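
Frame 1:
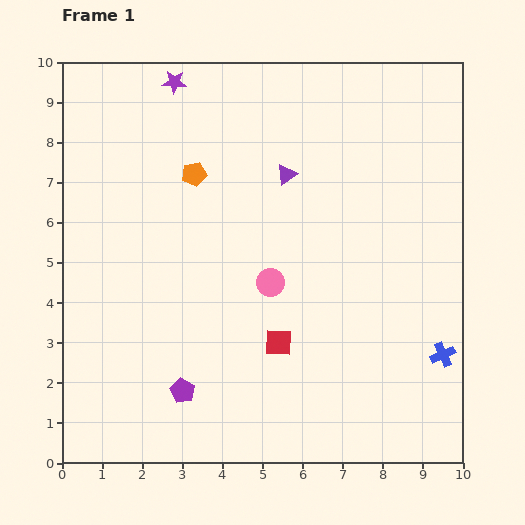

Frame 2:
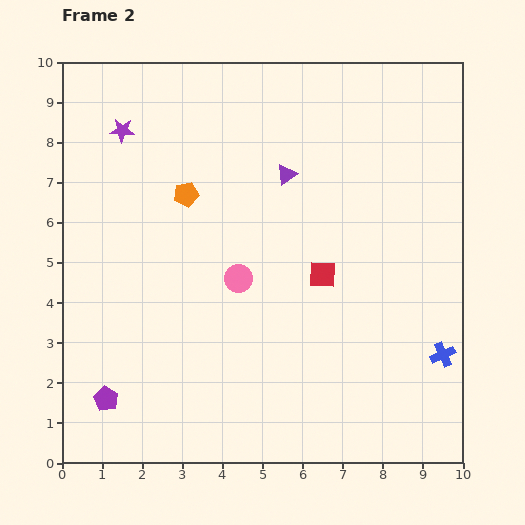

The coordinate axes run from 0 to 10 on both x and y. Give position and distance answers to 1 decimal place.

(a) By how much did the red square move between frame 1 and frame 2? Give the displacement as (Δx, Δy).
(1.1, 1.7)

The red square was at (5.4, 3.0) in frame 1 and (6.5, 4.7) in frame 2.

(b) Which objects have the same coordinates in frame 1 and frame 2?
the purple triangle, the blue cross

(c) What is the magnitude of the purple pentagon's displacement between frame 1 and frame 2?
1.9

The purple pentagon moved from (3.0, 1.8) to (1.1, 1.6), a distance of √(1.9² + 0.2²) ≈ 1.9.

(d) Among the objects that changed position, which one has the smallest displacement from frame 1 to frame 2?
the orange pentagon

(moved 0.5)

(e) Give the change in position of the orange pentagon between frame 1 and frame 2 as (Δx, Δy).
(-0.2, -0.5)

The orange pentagon was at (3.3, 7.2) in frame 1 and (3.1, 6.7) in frame 2.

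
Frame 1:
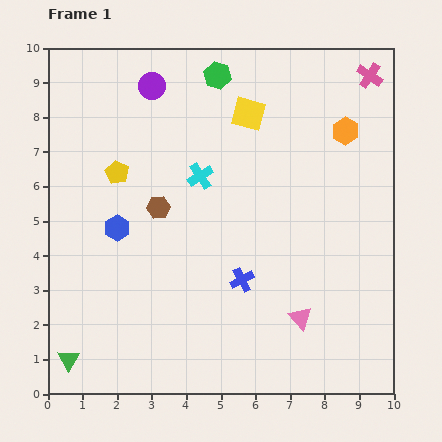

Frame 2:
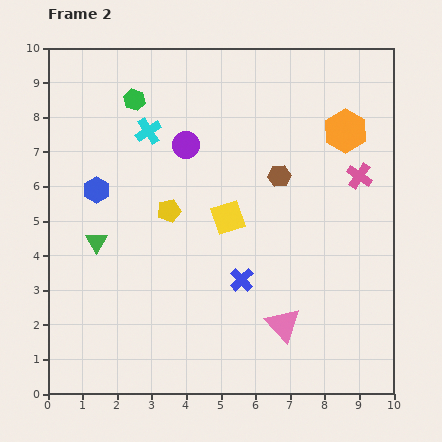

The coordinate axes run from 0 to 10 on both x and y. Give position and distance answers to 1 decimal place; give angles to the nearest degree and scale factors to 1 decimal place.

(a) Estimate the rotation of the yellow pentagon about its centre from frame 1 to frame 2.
30° clockwise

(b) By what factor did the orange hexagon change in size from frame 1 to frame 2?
1.6×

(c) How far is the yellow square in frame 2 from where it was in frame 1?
3.1

The yellow square moved from (5.8, 8.1) to (5.2, 5.1), a distance of √(0.6² + 3.0²) ≈ 3.1.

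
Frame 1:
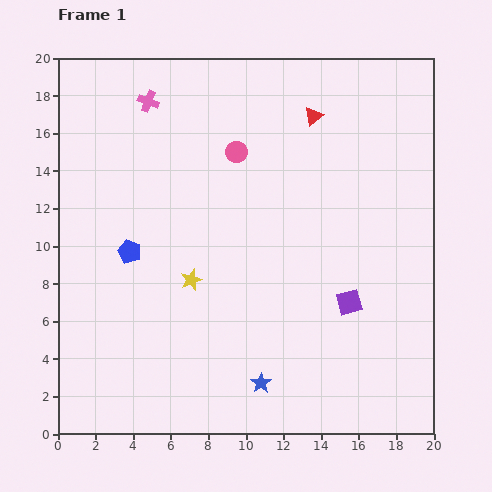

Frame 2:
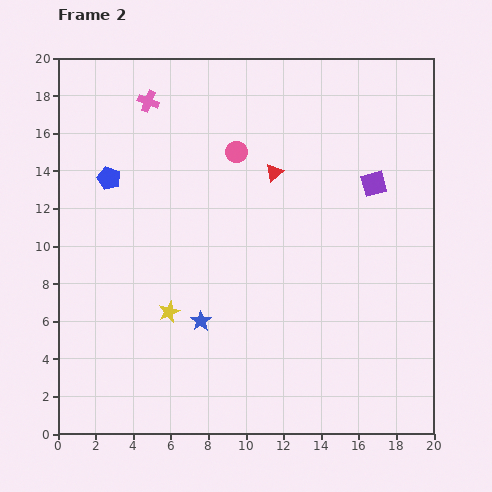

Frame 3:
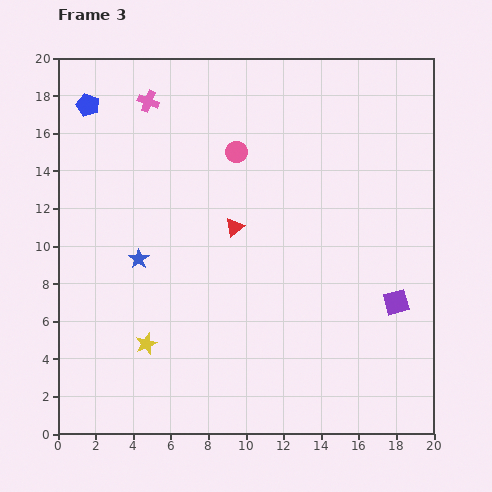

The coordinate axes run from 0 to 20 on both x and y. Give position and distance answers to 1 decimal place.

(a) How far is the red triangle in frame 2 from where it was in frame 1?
3.7

The red triangle moved from (13.6, 16.9) to (11.5, 13.9), a distance of √(2.1² + 3.0²) ≈ 3.7.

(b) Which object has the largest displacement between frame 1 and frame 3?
the blue star

(moved 9.3; next 8.1)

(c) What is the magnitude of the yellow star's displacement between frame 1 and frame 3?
4.2

The yellow star moved from (7.1, 8.2) to (4.7, 4.8), a distance of √(2.4² + 3.4²) ≈ 4.2.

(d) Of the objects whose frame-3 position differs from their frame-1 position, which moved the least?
the purple square

(moved 2.5)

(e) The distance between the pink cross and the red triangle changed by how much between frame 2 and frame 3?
+0.4

Distance in frame 2: 7.7. Distance in frame 3: 8.1.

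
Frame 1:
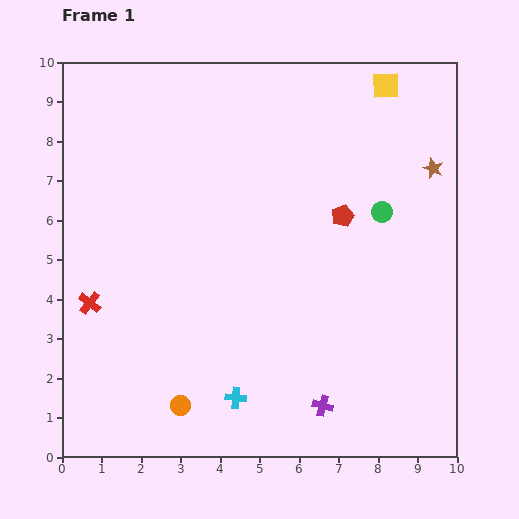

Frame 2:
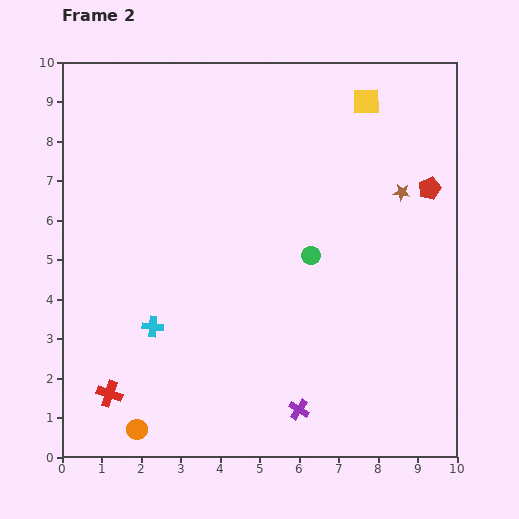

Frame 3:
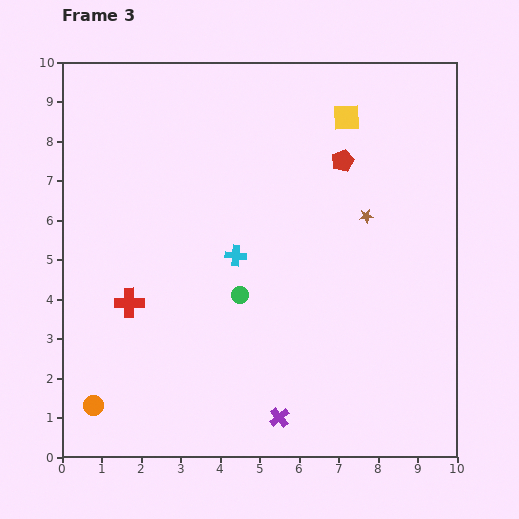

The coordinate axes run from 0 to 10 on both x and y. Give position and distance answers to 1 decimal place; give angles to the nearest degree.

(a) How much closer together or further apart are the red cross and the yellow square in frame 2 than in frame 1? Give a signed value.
+0.5

Distance in frame 1: 9.3. Distance in frame 2: 9.8.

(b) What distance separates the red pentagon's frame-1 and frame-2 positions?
2.3

The red pentagon moved from (7.1, 6.1) to (9.3, 6.8), a distance of √(2.2² + 0.7²) ≈ 2.3.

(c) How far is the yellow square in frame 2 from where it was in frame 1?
0.6

The yellow square moved from (8.2, 9.4) to (7.7, 9.0), a distance of √(0.5² + 0.4²) ≈ 0.6.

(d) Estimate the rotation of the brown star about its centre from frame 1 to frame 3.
30° counter-clockwise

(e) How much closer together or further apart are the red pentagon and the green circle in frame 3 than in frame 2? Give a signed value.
+0.9

Distance in frame 2: 3.4. Distance in frame 3: 4.3.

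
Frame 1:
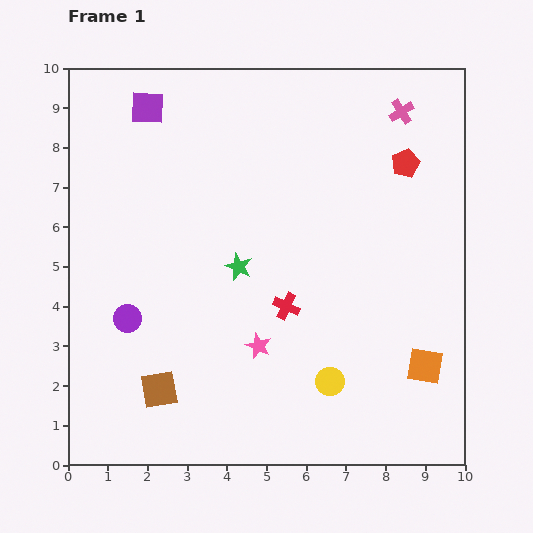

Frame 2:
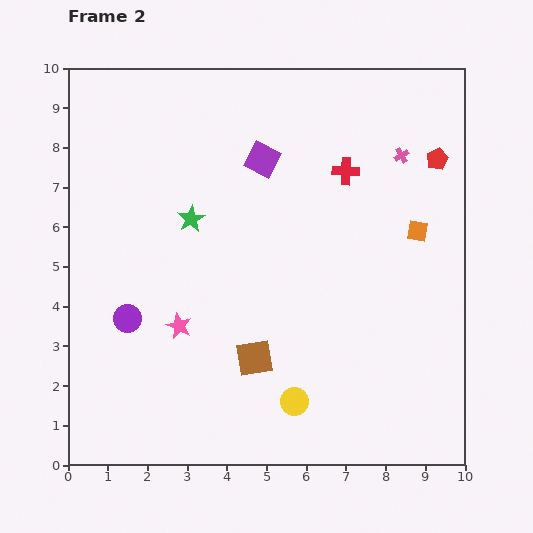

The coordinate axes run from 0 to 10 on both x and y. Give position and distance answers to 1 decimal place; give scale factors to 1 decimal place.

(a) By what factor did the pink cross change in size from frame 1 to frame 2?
0.6×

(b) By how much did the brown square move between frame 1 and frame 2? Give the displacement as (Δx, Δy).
(2.4, 0.8)

The brown square was at (2.3, 1.9) in frame 1 and (4.7, 2.7) in frame 2.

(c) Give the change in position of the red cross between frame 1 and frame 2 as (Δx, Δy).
(1.5, 3.4)

The red cross was at (5.5, 4.0) in frame 1 and (7.0, 7.4) in frame 2.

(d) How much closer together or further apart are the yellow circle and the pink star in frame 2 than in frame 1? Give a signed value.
+1.5

Distance in frame 1: 2.0. Distance in frame 2: 3.5.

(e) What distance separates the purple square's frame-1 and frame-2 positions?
3.2

The purple square moved from (2.0, 9.0) to (4.9, 7.7), a distance of √(2.9² + 1.3²) ≈ 3.2.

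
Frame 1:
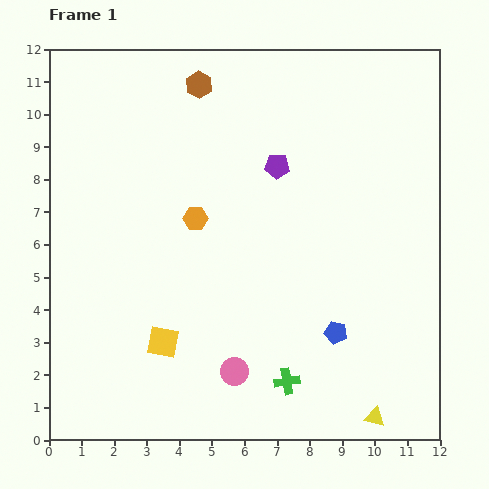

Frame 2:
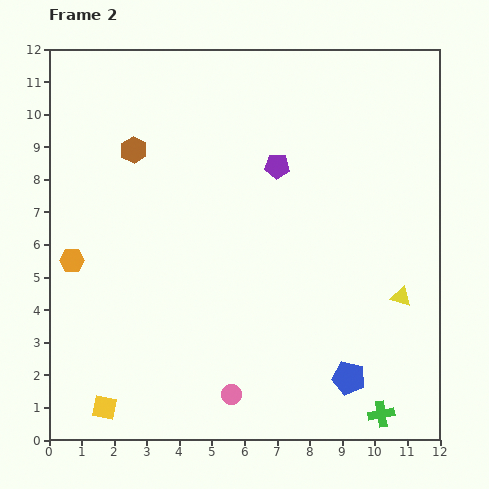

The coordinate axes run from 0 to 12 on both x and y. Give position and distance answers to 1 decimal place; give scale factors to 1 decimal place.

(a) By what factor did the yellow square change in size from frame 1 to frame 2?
0.8×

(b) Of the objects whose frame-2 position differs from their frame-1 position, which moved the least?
the pink circle

(moved 0.7)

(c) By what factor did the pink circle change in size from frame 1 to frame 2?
0.7×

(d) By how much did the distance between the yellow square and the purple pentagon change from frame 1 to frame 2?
+2.7

Distance in frame 1: 6.4. Distance in frame 2: 9.1.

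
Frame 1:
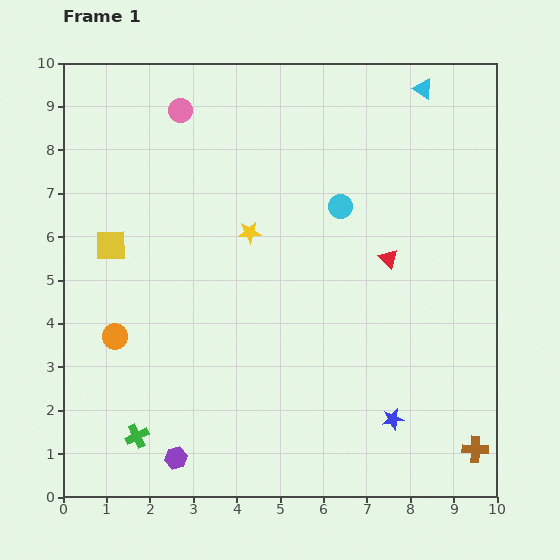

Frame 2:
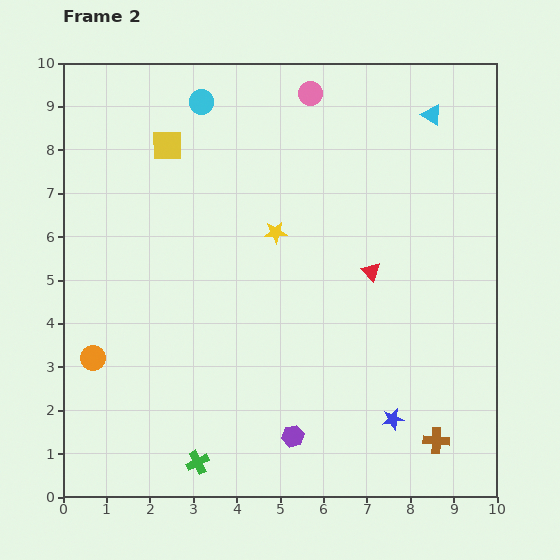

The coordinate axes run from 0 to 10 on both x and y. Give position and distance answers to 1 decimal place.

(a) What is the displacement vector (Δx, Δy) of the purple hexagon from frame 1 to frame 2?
(2.7, 0.5)

The purple hexagon was at (2.6, 0.9) in frame 1 and (5.3, 1.4) in frame 2.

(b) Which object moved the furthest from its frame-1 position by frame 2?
the cyan circle

(moved 4.0; next 3.0)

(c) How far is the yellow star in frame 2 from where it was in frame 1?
0.6

The yellow star moved from (4.3, 6.1) to (4.9, 6.1), a distance of √(0.6² + 0.0²) ≈ 0.6.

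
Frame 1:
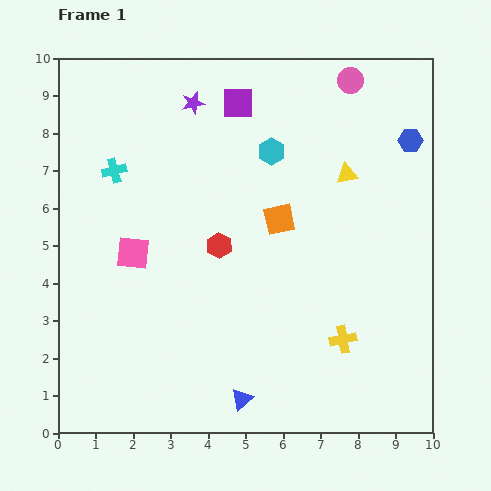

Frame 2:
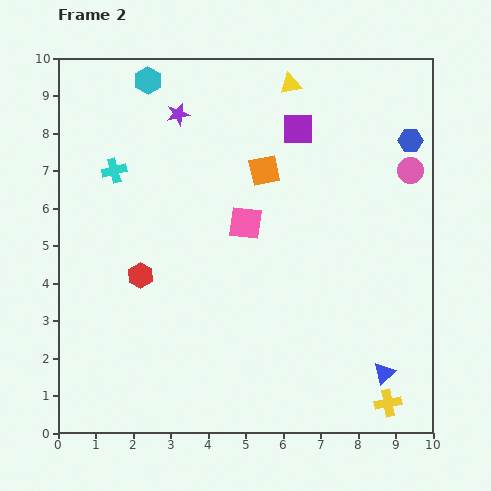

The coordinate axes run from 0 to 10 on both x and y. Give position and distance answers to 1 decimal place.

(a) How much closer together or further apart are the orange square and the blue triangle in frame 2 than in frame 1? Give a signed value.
+1.4

Distance in frame 1: 4.9. Distance in frame 2: 6.3.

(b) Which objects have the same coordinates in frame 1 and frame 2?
the cyan cross, the blue hexagon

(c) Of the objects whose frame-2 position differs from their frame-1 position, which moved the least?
the purple star

(moved 0.5)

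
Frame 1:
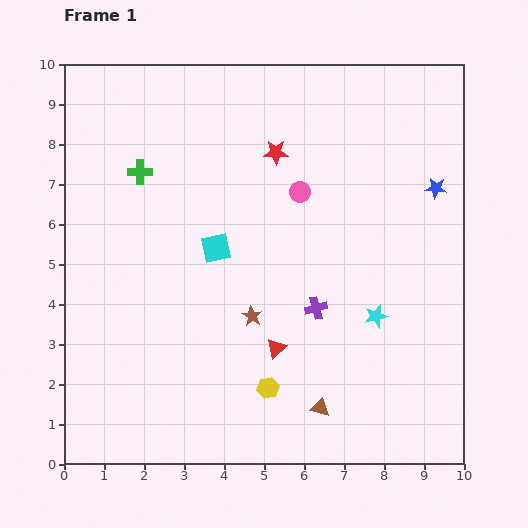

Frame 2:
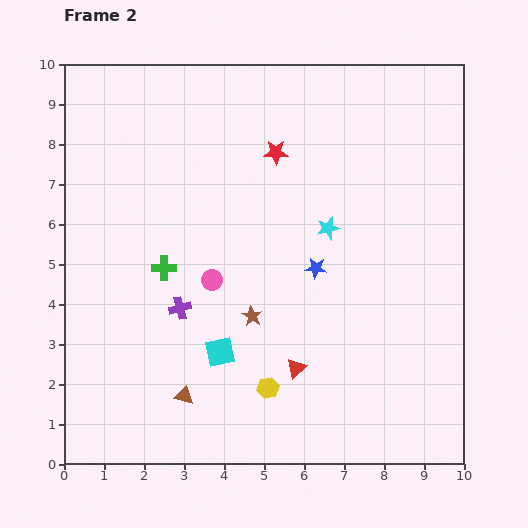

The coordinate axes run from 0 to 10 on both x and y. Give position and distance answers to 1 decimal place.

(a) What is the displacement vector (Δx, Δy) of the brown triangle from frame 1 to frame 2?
(-3.4, 0.3)

The brown triangle was at (6.4, 1.4) in frame 1 and (3.0, 1.7) in frame 2.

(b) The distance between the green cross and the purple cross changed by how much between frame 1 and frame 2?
-4.5

Distance in frame 1: 5.6. Distance in frame 2: 1.1.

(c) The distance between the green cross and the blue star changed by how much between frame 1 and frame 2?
-3.6

Distance in frame 1: 7.4. Distance in frame 2: 3.8.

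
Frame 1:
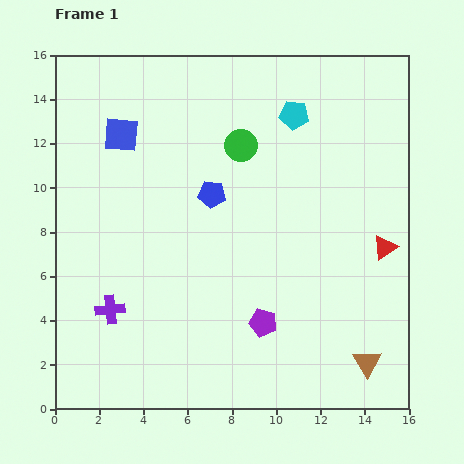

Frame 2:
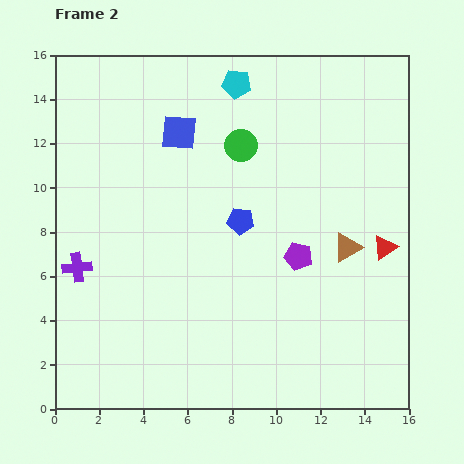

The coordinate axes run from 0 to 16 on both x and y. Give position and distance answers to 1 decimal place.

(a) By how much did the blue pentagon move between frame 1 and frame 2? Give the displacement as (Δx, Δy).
(1.3, -1.2)

The blue pentagon was at (7.1, 9.7) in frame 1 and (8.4, 8.5) in frame 2.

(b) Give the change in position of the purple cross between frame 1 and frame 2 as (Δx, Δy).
(-1.5, 1.9)

The purple cross was at (2.5, 4.5) in frame 1 and (1.0, 6.4) in frame 2.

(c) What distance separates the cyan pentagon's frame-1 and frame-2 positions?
3.0

The cyan pentagon moved from (10.8, 13.3) to (8.2, 14.7), a distance of √(2.6² + 1.4²) ≈ 3.0.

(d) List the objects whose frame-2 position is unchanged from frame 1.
the green circle, the red triangle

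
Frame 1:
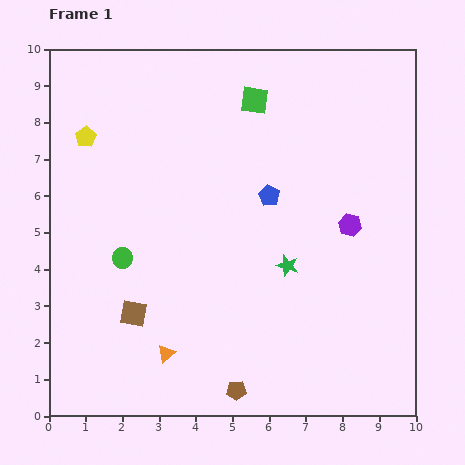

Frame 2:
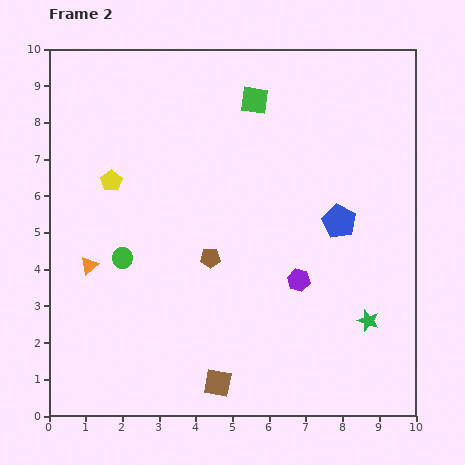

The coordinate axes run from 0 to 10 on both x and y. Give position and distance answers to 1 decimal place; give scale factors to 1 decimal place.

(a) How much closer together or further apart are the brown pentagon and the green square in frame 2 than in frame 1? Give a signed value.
-3.4

Distance in frame 1: 7.9. Distance in frame 2: 4.5.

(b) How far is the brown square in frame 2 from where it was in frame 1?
3.0

The brown square moved from (2.3, 2.8) to (4.6, 0.9), a distance of √(2.3² + 1.9²) ≈ 3.0.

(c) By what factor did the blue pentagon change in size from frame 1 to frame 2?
1.6×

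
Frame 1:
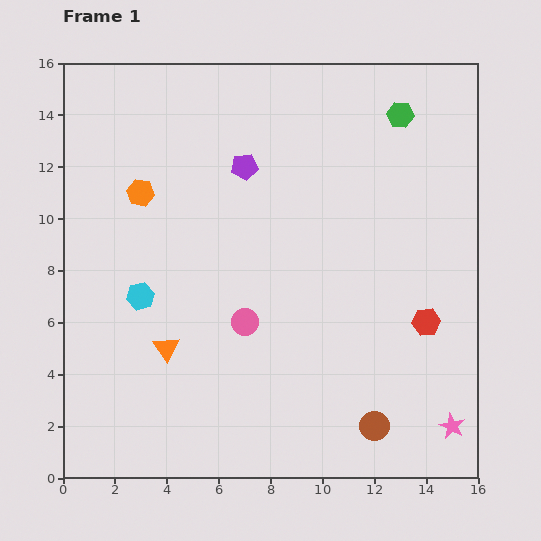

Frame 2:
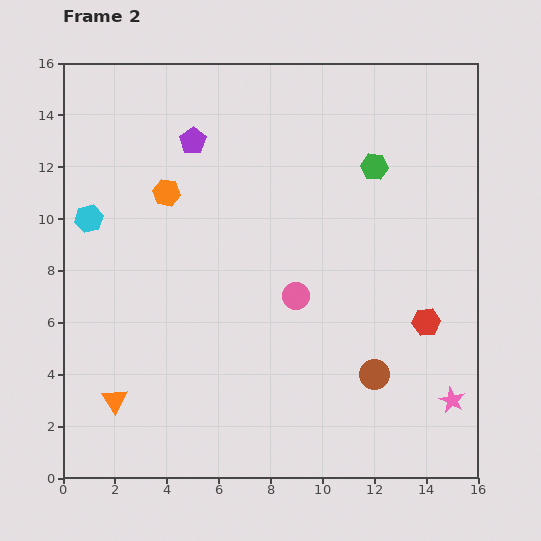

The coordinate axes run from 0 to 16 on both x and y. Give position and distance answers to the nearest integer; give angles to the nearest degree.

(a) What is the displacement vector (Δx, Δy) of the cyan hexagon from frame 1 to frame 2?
(-2, 3)

The cyan hexagon was at (3, 7) in frame 1 and (1, 10) in frame 2.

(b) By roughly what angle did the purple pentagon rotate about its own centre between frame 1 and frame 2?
28° counter-clockwise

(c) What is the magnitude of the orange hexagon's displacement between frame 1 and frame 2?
1

The orange hexagon moved from (3, 11) to (4, 11), a distance of √(1² + 0²) ≈ 1.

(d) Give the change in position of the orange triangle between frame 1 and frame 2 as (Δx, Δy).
(-2, -2)

The orange triangle was at (4, 5) in frame 1 and (2, 3) in frame 2.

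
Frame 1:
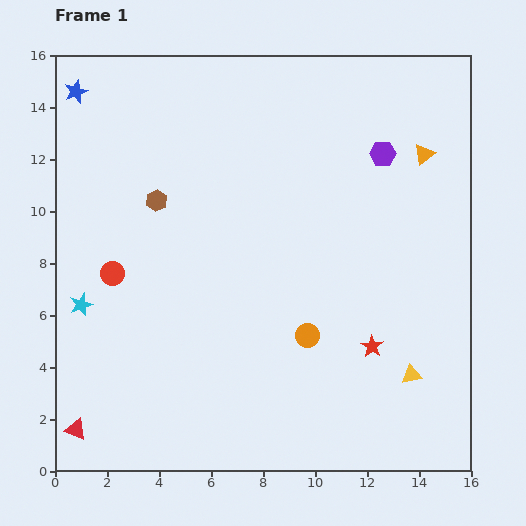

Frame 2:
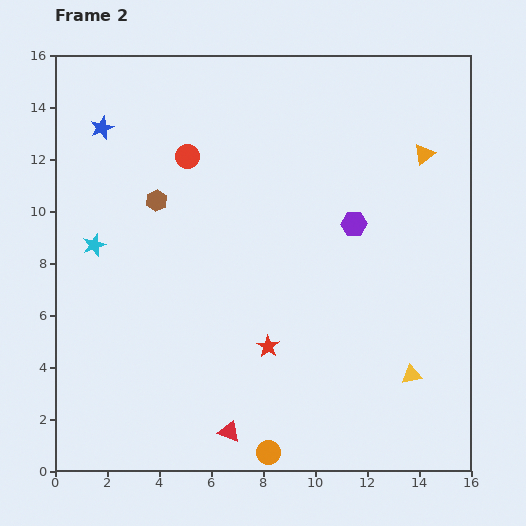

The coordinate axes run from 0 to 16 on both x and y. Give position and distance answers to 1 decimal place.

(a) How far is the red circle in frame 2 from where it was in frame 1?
5.4

The red circle moved from (2.2, 7.6) to (5.1, 12.1), a distance of √(2.9² + 4.5²) ≈ 5.4.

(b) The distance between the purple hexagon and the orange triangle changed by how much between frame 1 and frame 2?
+2.2

Distance in frame 1: 1.6. Distance in frame 2: 3.8.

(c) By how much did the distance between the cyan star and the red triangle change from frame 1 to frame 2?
+4.1

Distance in frame 1: 4.8. Distance in frame 2: 8.9.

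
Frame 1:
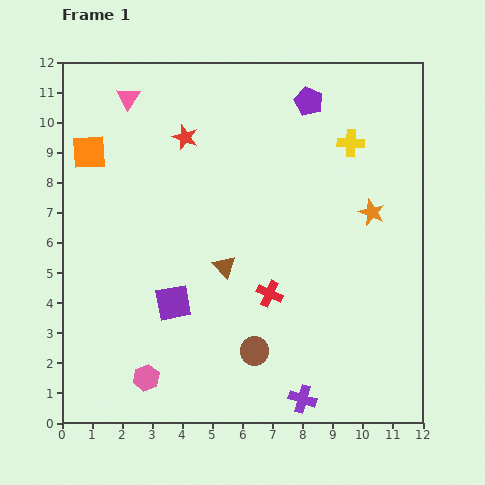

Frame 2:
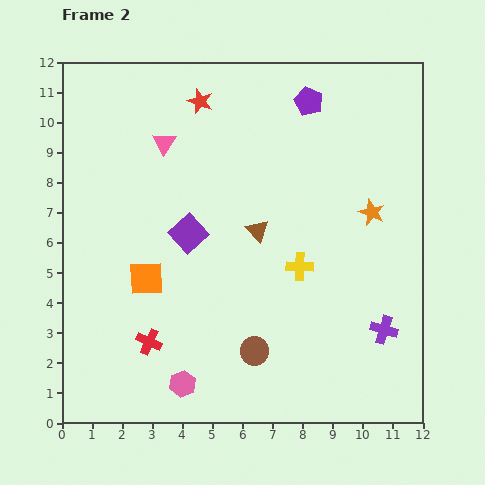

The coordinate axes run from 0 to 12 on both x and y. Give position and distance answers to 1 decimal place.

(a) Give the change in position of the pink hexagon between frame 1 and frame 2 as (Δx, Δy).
(1.2, -0.2)

The pink hexagon was at (2.8, 1.5) in frame 1 and (4.0, 1.3) in frame 2.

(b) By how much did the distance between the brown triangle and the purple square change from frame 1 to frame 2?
+0.2

Distance in frame 1: 2.1. Distance in frame 2: 2.3.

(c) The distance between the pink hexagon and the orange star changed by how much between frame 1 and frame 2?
-0.8

Distance in frame 1: 9.3. Distance in frame 2: 8.5.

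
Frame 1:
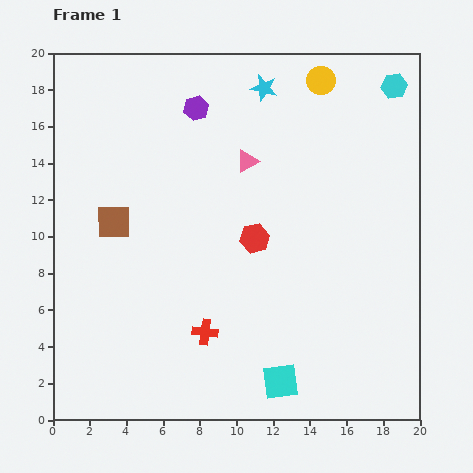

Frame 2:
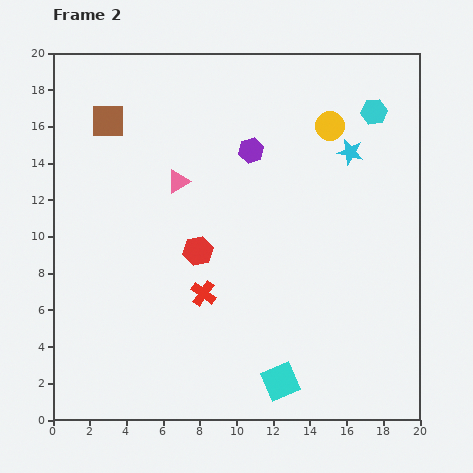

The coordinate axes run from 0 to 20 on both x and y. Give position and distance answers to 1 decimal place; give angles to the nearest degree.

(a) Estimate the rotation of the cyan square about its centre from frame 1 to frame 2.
16° counter-clockwise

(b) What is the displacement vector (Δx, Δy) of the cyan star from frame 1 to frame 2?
(4.7, -3.5)

The cyan star was at (11.5, 18.1) in frame 1 and (16.2, 14.6) in frame 2.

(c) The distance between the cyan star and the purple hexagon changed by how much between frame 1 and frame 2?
+1.5

Distance in frame 1: 3.9. Distance in frame 2: 5.4.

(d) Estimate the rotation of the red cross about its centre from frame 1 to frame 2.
28° clockwise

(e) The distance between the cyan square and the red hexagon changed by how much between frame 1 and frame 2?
+0.5

Distance in frame 1: 7.9. Distance in frame 2: 8.4.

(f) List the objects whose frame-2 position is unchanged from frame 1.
the cyan square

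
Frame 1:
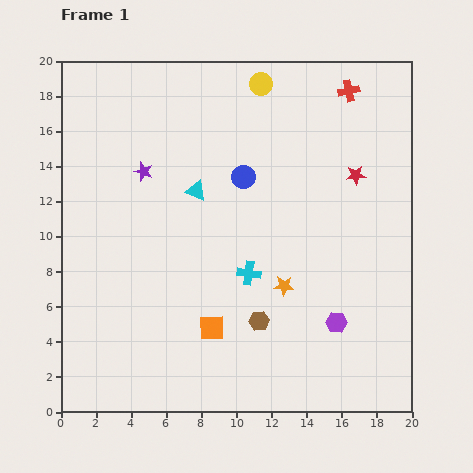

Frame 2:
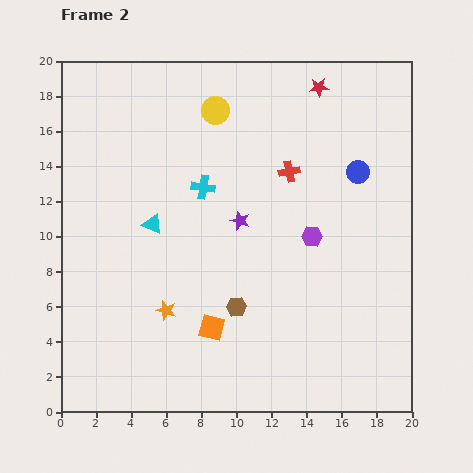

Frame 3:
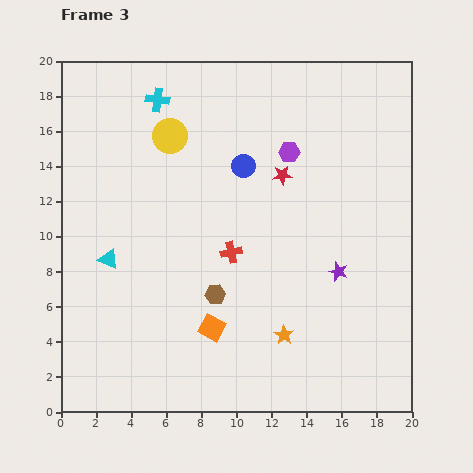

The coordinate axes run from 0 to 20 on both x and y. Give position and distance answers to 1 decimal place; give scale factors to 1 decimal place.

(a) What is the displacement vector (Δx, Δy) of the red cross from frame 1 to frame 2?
(-3.4, -4.6)

The red cross was at (16.4, 18.3) in frame 1 and (13.0, 13.7) in frame 2.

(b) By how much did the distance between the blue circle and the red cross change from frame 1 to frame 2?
-3.8

Distance in frame 1: 7.7. Distance in frame 2: 3.9.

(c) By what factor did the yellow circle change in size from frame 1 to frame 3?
1.5×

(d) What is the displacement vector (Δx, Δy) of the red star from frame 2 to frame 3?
(-2.1, -5.0)

The red star was at (14.7, 18.5) in frame 2 and (12.6, 13.5) in frame 3.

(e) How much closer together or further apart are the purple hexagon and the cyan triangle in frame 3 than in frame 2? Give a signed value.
+2.9

Distance in frame 2: 9.1. Distance in frame 3: 12.0.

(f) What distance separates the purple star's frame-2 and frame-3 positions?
6.3

The purple star moved from (10.2, 10.9) to (15.8, 8.0), a distance of √(5.6² + 2.9²) ≈ 6.3.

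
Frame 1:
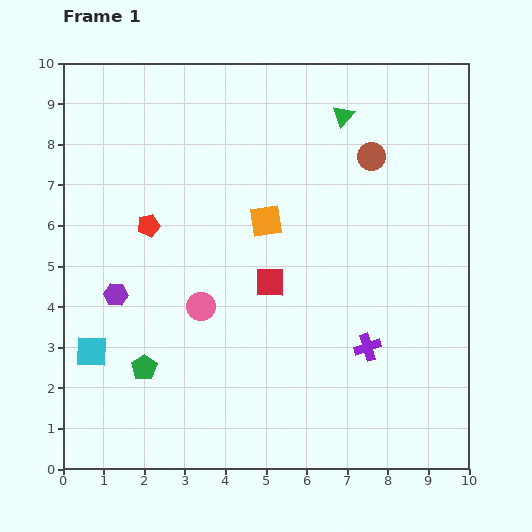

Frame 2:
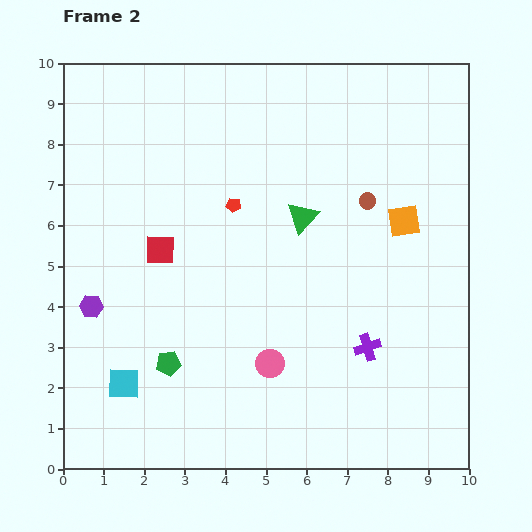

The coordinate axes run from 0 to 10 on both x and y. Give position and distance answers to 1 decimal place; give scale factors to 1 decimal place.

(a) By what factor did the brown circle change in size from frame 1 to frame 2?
0.6×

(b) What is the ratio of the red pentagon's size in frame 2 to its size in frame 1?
0.7×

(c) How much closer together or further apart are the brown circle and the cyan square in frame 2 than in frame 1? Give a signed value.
-0.9

Distance in frame 1: 8.4. Distance in frame 2: 7.5.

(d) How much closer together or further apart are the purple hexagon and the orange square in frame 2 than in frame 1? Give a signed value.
+3.9

Distance in frame 1: 4.1. Distance in frame 2: 8.0.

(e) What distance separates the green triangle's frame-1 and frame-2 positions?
2.7

The green triangle moved from (6.9, 8.7) to (5.9, 6.2), a distance of √(1.0² + 2.5²) ≈ 2.7.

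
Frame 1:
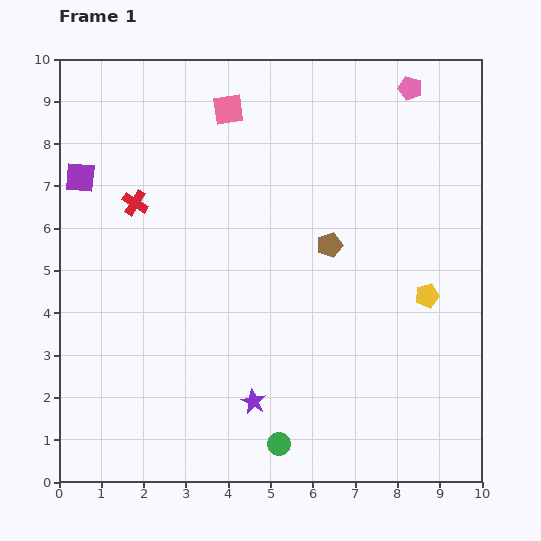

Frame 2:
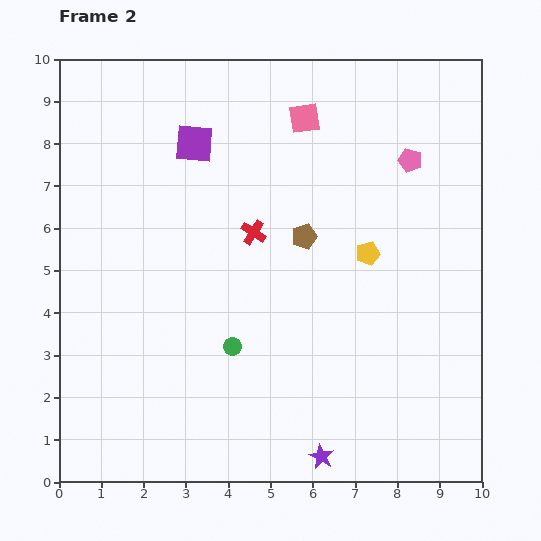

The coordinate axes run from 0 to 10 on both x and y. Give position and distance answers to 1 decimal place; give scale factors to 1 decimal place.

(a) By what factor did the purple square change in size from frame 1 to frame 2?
1.3×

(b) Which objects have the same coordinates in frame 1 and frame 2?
none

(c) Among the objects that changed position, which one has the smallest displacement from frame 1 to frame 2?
the brown pentagon

(moved 0.6)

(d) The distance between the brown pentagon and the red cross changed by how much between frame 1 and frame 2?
-3.5

Distance in frame 1: 4.7. Distance in frame 2: 1.2.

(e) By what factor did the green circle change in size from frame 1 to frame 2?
0.8×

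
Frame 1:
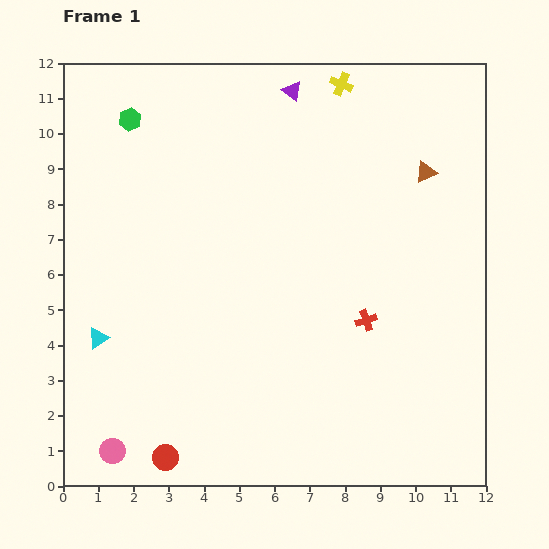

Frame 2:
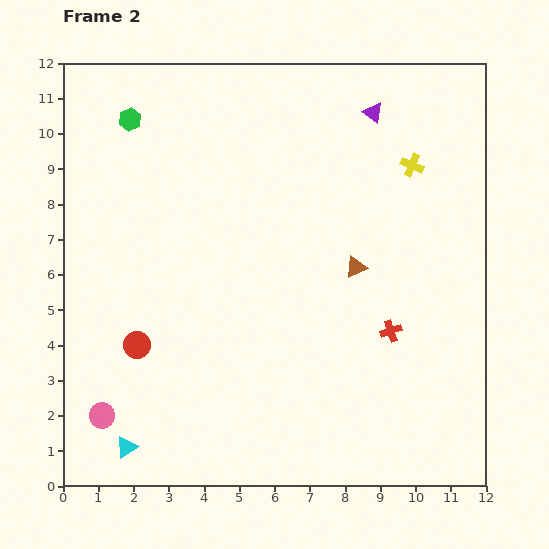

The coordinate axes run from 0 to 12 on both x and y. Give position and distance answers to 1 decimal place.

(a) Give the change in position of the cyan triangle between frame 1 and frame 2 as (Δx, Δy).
(0.8, -3.1)

The cyan triangle was at (1.0, 4.2) in frame 1 and (1.8, 1.1) in frame 2.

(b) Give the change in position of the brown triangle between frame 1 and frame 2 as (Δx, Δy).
(-2.0, -2.7)

The brown triangle was at (10.3, 8.9) in frame 1 and (8.3, 6.2) in frame 2.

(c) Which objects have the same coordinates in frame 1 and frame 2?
the green hexagon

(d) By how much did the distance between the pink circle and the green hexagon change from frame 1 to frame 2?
-1.0

Distance in frame 1: 9.4. Distance in frame 2: 8.4.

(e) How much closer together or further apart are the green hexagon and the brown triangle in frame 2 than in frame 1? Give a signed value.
-0.8

Distance in frame 1: 8.5. Distance in frame 2: 7.7.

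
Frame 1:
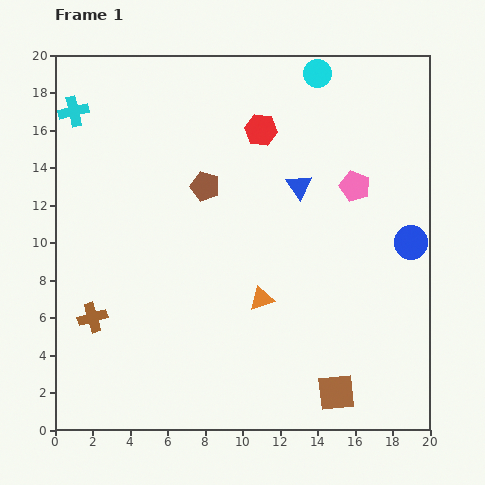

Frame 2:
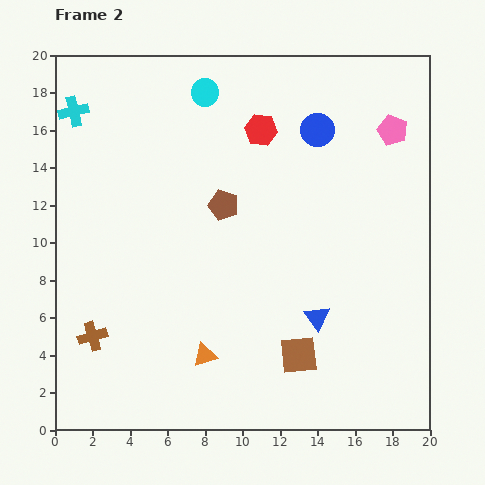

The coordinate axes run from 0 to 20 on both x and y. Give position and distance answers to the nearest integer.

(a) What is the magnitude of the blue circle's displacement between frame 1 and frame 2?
8

The blue circle moved from (19, 10) to (14, 16), a distance of √(5² + 6²) ≈ 8.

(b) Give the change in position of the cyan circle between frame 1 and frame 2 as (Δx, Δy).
(-6, -1)

The cyan circle was at (14, 19) in frame 1 and (8, 18) in frame 2.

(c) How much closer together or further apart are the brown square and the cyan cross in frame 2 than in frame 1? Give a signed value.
-3

Distance in frame 1: 21. Distance in frame 2: 18.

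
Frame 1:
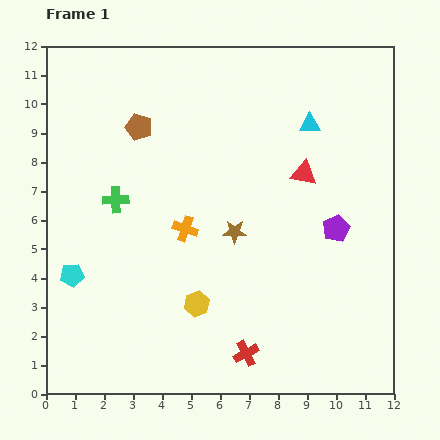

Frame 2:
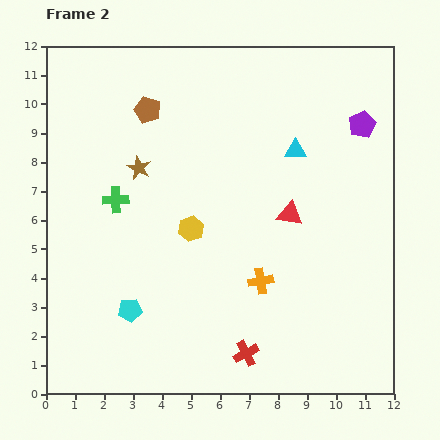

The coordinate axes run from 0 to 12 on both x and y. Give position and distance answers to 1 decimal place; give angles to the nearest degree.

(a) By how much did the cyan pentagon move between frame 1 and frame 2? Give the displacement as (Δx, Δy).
(2.0, -1.2)

The cyan pentagon was at (0.9, 4.1) in frame 1 and (2.9, 2.9) in frame 2.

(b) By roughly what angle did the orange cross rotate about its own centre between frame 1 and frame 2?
28° counter-clockwise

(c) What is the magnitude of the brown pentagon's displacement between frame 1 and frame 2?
0.7

The brown pentagon moved from (3.2, 9.2) to (3.5, 9.8), a distance of √(0.3² + 0.6²) ≈ 0.7.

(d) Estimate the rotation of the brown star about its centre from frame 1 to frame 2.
25° clockwise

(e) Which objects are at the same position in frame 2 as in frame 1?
the red cross, the green cross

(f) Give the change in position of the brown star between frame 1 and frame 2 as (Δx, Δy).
(-3.3, 2.2)

The brown star was at (6.5, 5.6) in frame 1 and (3.2, 7.8) in frame 2.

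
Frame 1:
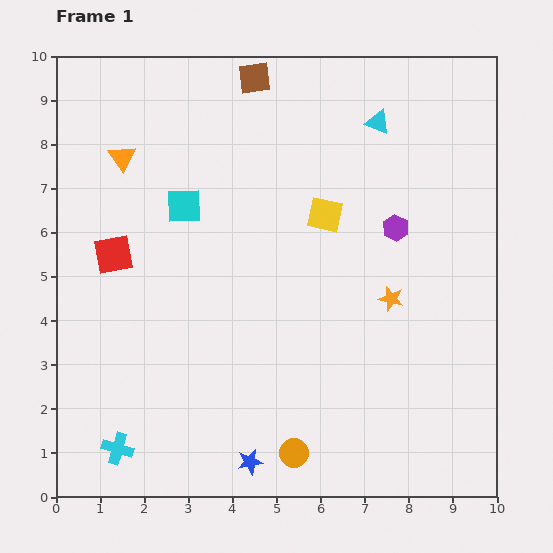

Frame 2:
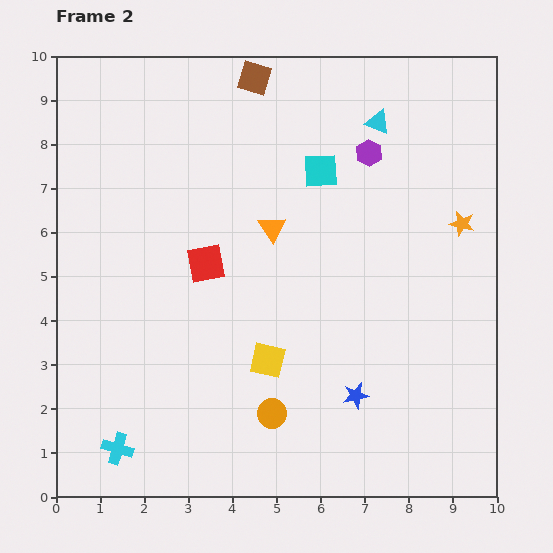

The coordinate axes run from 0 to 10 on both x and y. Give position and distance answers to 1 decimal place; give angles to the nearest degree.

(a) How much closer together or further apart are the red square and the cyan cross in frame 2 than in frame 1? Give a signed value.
+0.3

Distance in frame 1: 4.4. Distance in frame 2: 4.7.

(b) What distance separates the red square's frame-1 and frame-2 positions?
2.1

The red square moved from (1.3, 5.5) to (3.4, 5.3), a distance of √(2.1² + 0.2²) ≈ 2.1.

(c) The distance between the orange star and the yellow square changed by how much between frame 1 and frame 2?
+3.0

Distance in frame 1: 2.4. Distance in frame 2: 5.4.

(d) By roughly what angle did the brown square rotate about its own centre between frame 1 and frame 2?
25° clockwise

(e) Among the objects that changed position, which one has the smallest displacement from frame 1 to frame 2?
the orange circle

(moved 1.0)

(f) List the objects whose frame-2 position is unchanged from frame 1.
the cyan triangle, the brown square, the cyan cross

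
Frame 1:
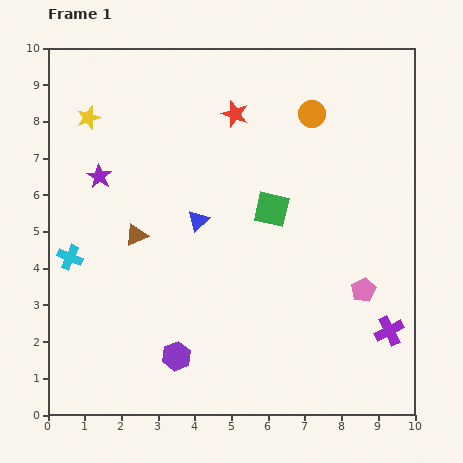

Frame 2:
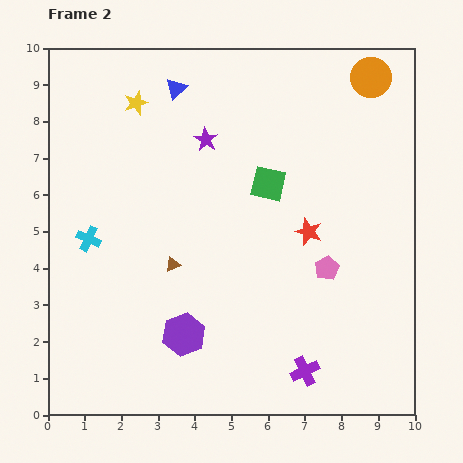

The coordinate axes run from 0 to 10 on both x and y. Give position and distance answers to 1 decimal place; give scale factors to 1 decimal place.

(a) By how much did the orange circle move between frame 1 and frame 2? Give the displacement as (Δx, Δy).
(1.6, 1.0)

The orange circle was at (7.2, 8.2) in frame 1 and (8.8, 9.2) in frame 2.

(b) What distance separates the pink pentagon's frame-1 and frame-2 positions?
1.2

The pink pentagon moved from (8.6, 3.4) to (7.6, 4.0), a distance of √(1.0² + 0.6²) ≈ 1.2.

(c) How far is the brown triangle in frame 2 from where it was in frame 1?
1.3

The brown triangle moved from (2.4, 4.9) to (3.4, 4.1), a distance of √(1.0² + 0.8²) ≈ 1.3.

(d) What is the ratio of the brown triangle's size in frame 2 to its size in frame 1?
0.6×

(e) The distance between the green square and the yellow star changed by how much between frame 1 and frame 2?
-1.4

Distance in frame 1: 5.6. Distance in frame 2: 4.2.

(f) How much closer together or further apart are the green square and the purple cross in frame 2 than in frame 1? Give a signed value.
+0.6

Distance in frame 1: 4.6. Distance in frame 2: 5.2.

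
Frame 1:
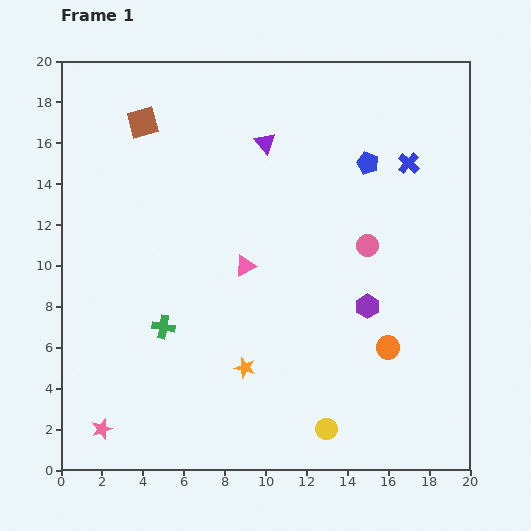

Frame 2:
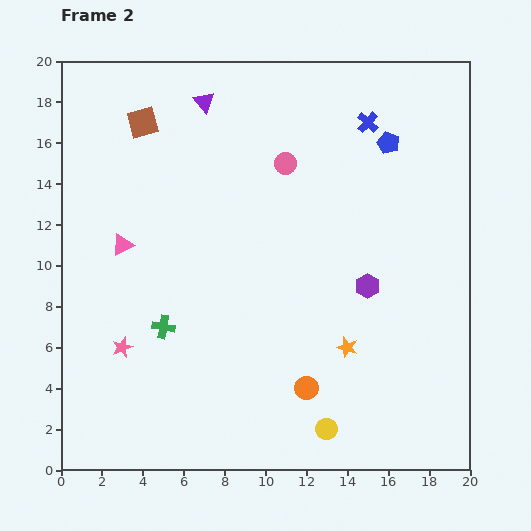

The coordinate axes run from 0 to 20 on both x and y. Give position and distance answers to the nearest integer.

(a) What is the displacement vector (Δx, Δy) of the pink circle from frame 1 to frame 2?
(-4, 4)

The pink circle was at (15, 11) in frame 1 and (11, 15) in frame 2.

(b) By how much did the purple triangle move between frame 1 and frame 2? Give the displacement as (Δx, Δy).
(-3, 2)

The purple triangle was at (10, 16) in frame 1 and (7, 18) in frame 2.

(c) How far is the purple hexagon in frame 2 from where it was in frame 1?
1

The purple hexagon moved from (15, 8) to (15, 9), a distance of √(0² + 1²) ≈ 1.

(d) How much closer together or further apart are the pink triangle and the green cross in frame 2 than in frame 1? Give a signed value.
-1

Distance in frame 1: 5. Distance in frame 2: 4.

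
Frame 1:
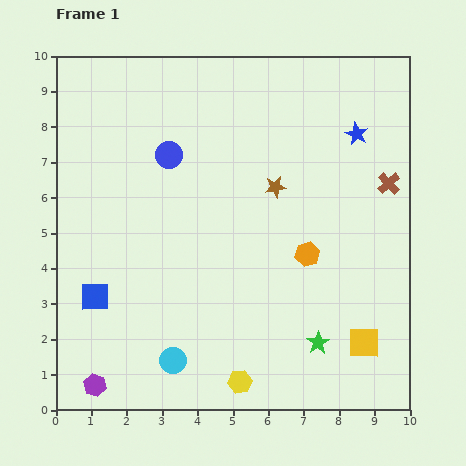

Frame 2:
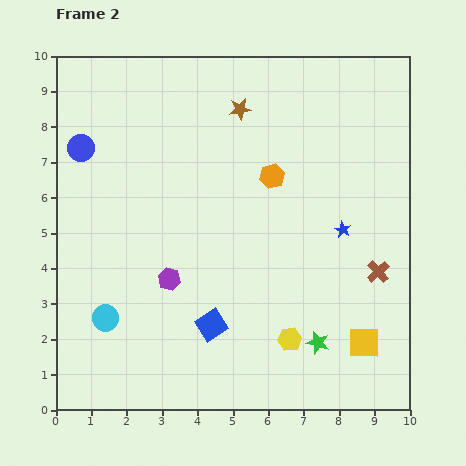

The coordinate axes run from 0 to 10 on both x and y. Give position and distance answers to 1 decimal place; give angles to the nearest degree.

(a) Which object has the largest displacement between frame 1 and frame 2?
the purple hexagon

(moved 3.7; next 3.4)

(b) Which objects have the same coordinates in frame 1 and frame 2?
the green star, the yellow square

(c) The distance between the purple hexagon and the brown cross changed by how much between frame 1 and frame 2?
-4.2

Distance in frame 1: 10.1. Distance in frame 2: 5.9.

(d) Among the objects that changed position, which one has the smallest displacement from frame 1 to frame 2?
the yellow hexagon

(moved 1.8)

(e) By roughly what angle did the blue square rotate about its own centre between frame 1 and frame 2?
31° counter-clockwise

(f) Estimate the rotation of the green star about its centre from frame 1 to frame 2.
23° counter-clockwise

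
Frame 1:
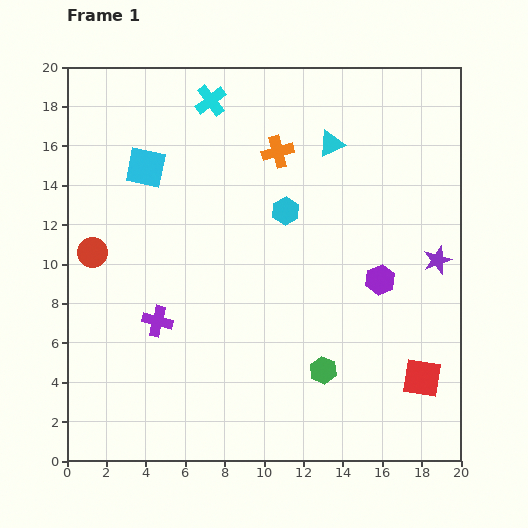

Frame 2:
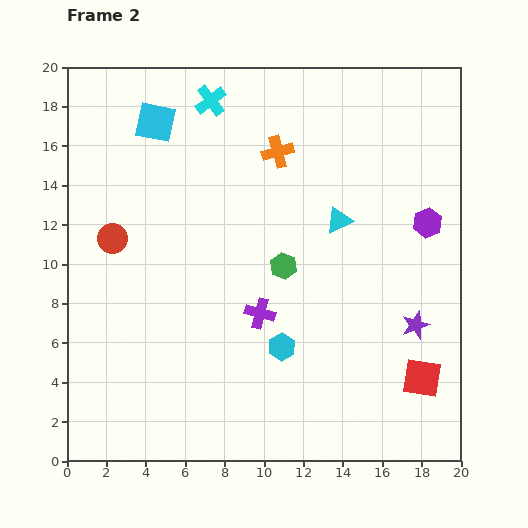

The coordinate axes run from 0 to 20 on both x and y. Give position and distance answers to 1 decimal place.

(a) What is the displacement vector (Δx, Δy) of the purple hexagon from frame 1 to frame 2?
(2.4, 2.9)

The purple hexagon was at (15.9, 9.2) in frame 1 and (18.3, 12.1) in frame 2.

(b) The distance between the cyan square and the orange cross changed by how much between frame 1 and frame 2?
-0.3

Distance in frame 1: 6.7. Distance in frame 2: 6.4.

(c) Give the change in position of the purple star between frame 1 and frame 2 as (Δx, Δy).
(-1.1, -3.3)

The purple star was at (18.8, 10.2) in frame 1 and (17.7, 6.9) in frame 2.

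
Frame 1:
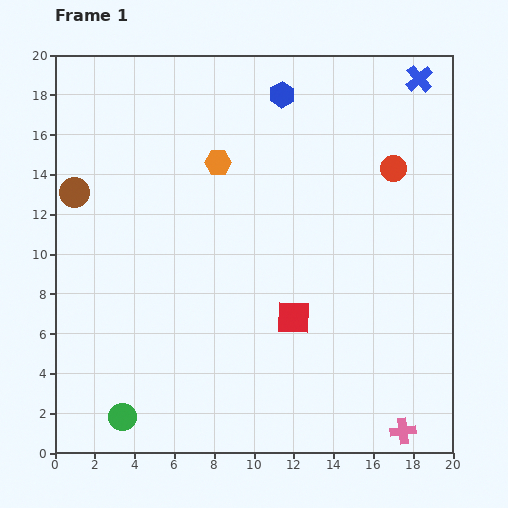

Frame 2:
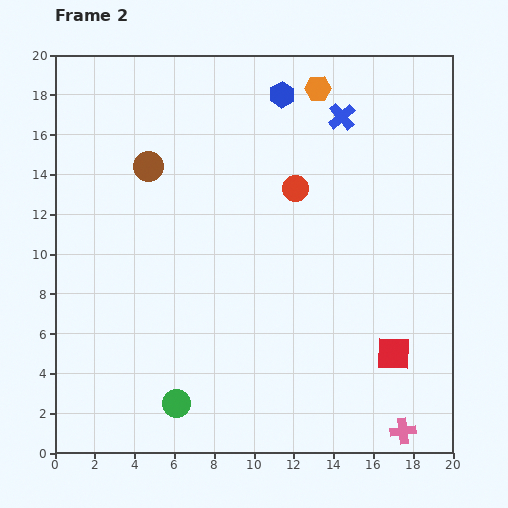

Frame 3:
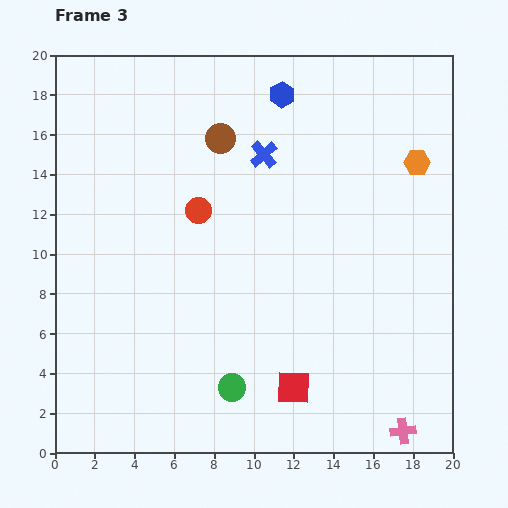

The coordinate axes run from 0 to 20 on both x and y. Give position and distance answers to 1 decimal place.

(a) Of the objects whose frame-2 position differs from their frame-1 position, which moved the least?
the green circle

(moved 2.8)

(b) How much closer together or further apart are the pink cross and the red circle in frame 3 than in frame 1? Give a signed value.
+1.9

Distance in frame 1: 13.2. Distance in frame 3: 15.1.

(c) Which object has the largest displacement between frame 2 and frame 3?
the orange hexagon

(moved 6.2; next 5.3)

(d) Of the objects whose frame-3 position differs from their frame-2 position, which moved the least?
the green circle

(moved 2.9)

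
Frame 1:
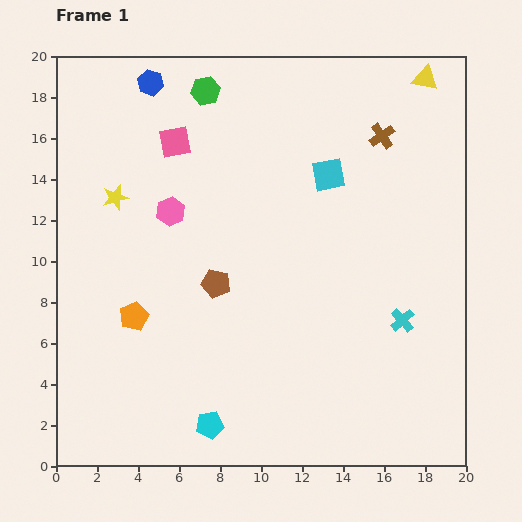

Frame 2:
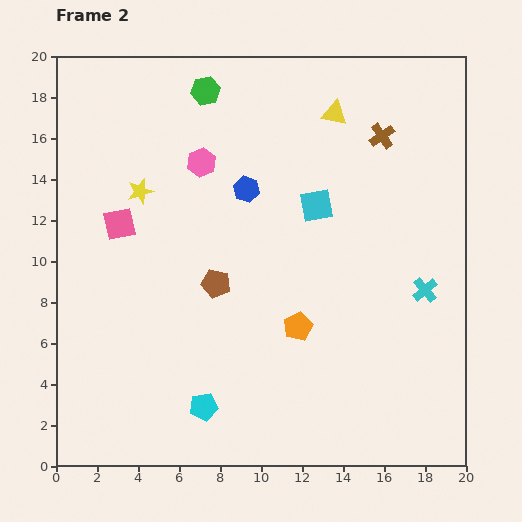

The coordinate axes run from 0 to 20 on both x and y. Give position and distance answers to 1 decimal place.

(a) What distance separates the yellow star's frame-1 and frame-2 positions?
1.2

The yellow star moved from (2.9, 13.1) to (4.1, 13.4), a distance of √(1.2² + 0.3²) ≈ 1.2.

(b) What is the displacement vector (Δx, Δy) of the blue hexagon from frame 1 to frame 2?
(4.7, -5.2)

The blue hexagon was at (4.6, 18.7) in frame 1 and (9.3, 13.5) in frame 2.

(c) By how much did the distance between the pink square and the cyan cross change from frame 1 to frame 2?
+1.1

Distance in frame 1: 14.1. Distance in frame 2: 15.2.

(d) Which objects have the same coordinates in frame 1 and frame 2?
the green hexagon, the brown pentagon, the brown cross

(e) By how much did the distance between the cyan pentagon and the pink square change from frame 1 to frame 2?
-4.1

Distance in frame 1: 13.9. Distance in frame 2: 9.8.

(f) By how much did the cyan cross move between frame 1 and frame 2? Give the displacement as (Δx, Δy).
(1.1, 1.5)

The cyan cross was at (16.9, 7.1) in frame 1 and (18.0, 8.6) in frame 2.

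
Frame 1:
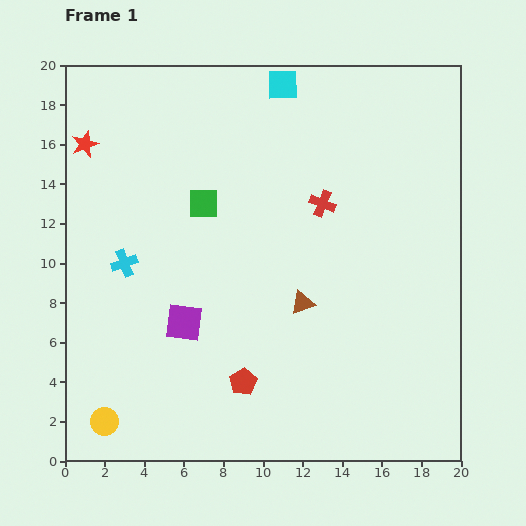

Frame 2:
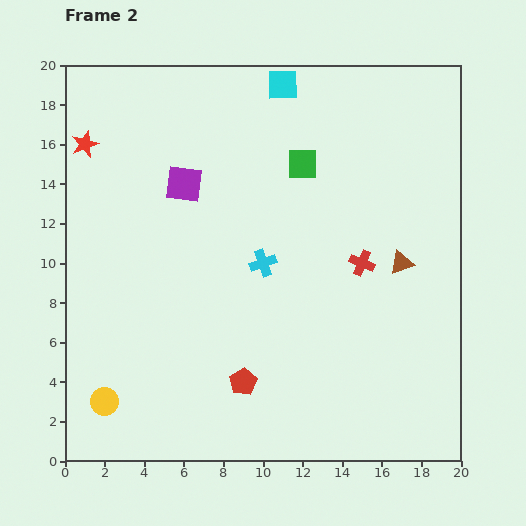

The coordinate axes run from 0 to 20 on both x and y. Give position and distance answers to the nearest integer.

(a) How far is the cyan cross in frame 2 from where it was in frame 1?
7

The cyan cross moved from (3, 10) to (10, 10), a distance of √(7² + 0²) ≈ 7.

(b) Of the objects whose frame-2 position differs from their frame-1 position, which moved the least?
the yellow circle

(moved 1)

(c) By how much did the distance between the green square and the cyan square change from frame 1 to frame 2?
-3

Distance in frame 1: 7. Distance in frame 2: 4.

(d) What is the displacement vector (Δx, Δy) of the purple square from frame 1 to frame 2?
(0, 7)

The purple square was at (6, 7) in frame 1 and (6, 14) in frame 2.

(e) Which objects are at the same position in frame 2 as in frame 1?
the red pentagon, the cyan square, the red star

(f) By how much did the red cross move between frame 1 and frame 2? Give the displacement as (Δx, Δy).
(2, -3)

The red cross was at (13, 13) in frame 1 and (15, 10) in frame 2.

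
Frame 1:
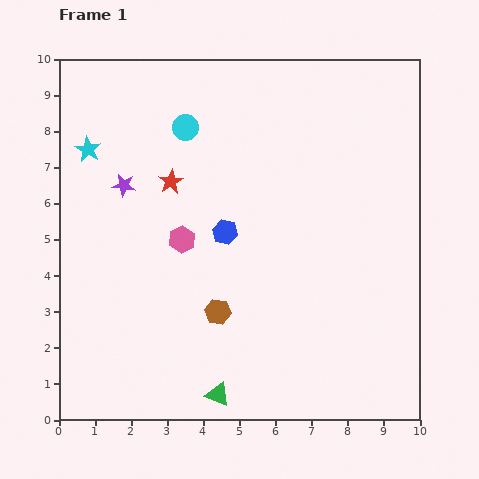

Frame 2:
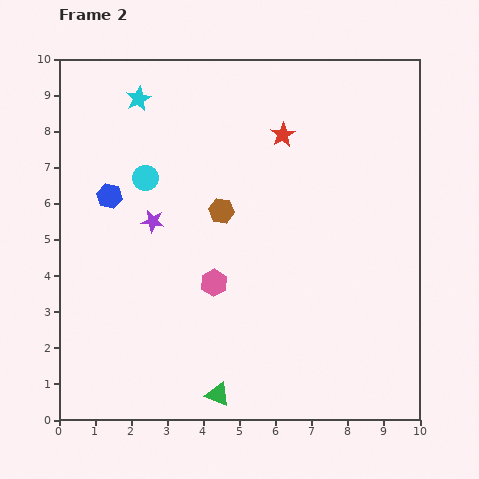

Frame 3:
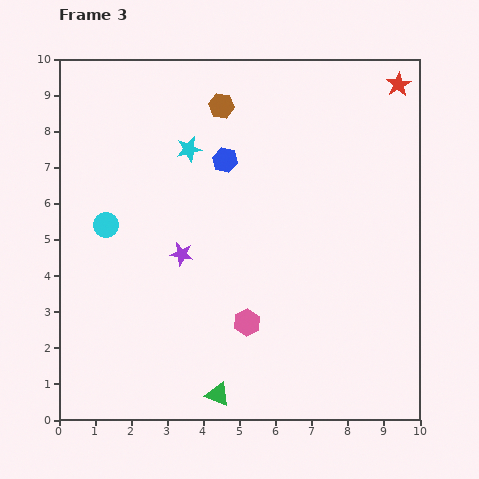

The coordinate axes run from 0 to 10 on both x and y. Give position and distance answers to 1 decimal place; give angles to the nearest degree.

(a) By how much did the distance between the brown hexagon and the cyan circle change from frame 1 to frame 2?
-2.9

Distance in frame 1: 5.2. Distance in frame 2: 2.3.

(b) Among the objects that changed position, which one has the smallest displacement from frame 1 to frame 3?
the blue hexagon

(moved 2.0)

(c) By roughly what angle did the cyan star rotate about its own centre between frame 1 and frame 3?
31° clockwise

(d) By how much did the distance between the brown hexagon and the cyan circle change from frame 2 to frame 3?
+2.3

Distance in frame 2: 2.3. Distance in frame 3: 4.6.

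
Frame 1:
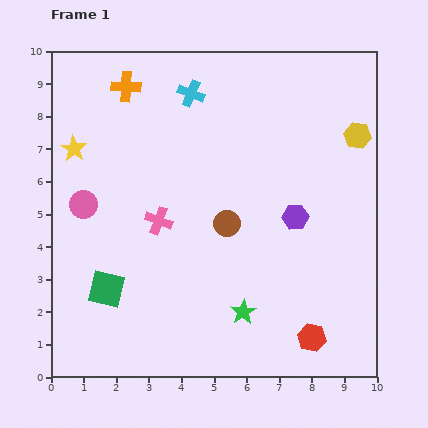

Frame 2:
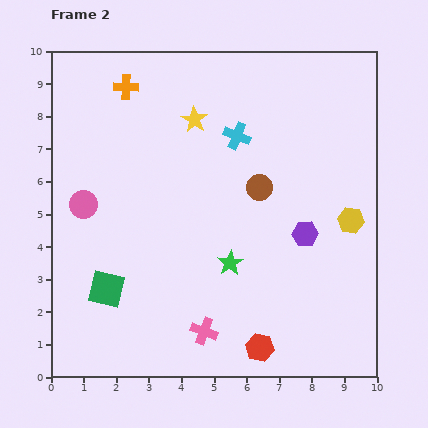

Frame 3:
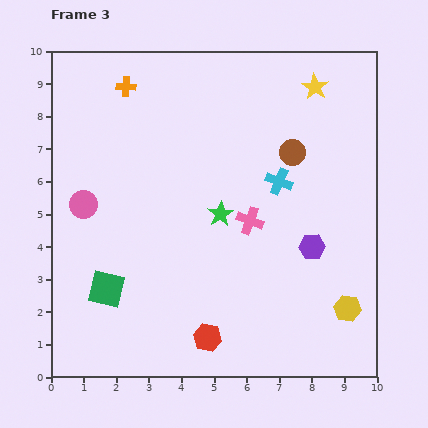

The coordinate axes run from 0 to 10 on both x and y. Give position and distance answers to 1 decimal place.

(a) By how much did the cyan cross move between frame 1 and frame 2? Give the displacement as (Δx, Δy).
(1.4, -1.3)

The cyan cross was at (4.3, 8.7) in frame 1 and (5.7, 7.4) in frame 2.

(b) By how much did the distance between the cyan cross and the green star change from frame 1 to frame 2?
-3.0

Distance in frame 1: 6.9. Distance in frame 2: 3.9.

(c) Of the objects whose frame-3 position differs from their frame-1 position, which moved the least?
the purple hexagon

(moved 1.0)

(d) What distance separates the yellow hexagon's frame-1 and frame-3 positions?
5.3

The yellow hexagon moved from (9.4, 7.4) to (9.1, 2.1), a distance of √(0.3² + 5.3²) ≈ 5.3.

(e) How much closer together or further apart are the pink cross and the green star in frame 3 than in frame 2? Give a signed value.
-1.3

Distance in frame 2: 2.2. Distance in frame 3: 0.9.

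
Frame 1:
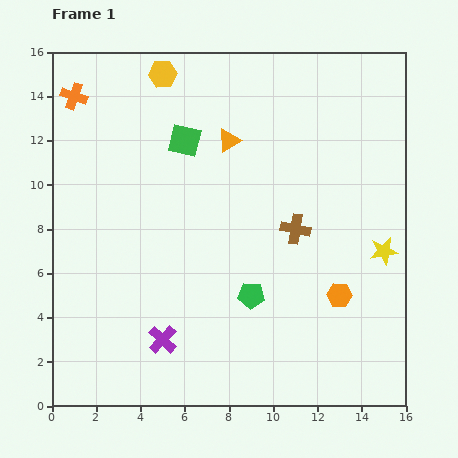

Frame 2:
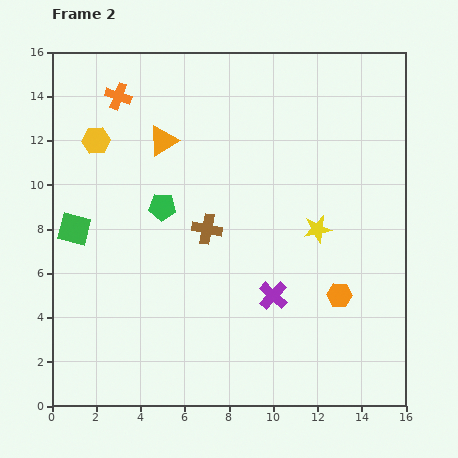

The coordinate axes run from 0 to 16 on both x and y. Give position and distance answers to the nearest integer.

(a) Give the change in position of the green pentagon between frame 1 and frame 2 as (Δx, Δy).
(-4, 4)

The green pentagon was at (9, 5) in frame 1 and (5, 9) in frame 2.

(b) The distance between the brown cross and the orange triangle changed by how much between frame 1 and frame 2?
-1

Distance in frame 1: 5. Distance in frame 2: 4.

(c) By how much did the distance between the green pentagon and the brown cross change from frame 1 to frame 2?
-2

Distance in frame 1: 4. Distance in frame 2: 2.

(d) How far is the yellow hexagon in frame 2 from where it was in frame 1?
4

The yellow hexagon moved from (5, 15) to (2, 12), a distance of √(3² + 3²) ≈ 4.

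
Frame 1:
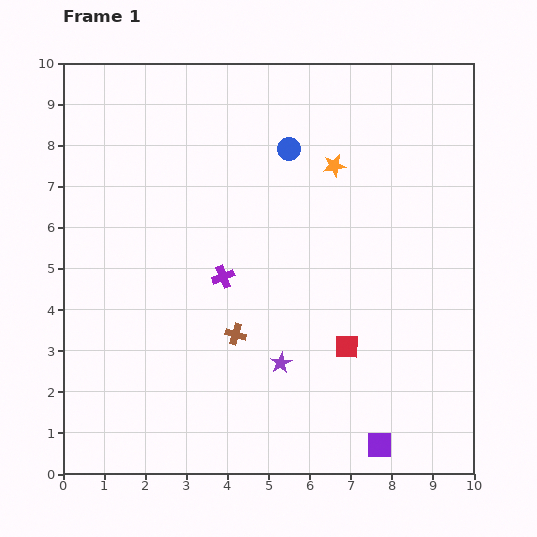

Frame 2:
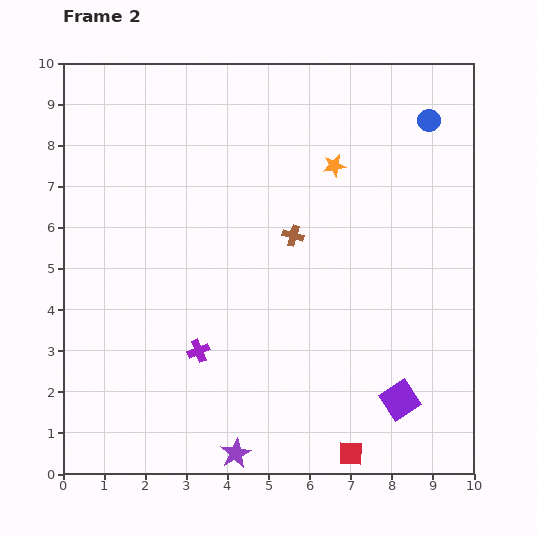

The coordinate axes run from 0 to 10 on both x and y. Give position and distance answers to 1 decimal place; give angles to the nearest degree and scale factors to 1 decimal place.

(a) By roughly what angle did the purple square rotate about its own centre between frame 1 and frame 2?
35° counter-clockwise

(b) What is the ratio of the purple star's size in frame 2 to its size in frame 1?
1.4×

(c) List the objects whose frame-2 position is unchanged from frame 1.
the orange star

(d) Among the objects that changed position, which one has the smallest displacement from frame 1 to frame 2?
the purple square

(moved 1.2)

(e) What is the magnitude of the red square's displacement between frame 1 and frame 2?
2.6

The red square moved from (6.9, 3.1) to (7.0, 0.5), a distance of √(0.1² + 2.6²) ≈ 2.6.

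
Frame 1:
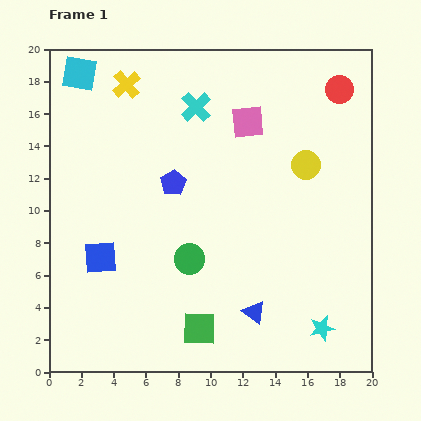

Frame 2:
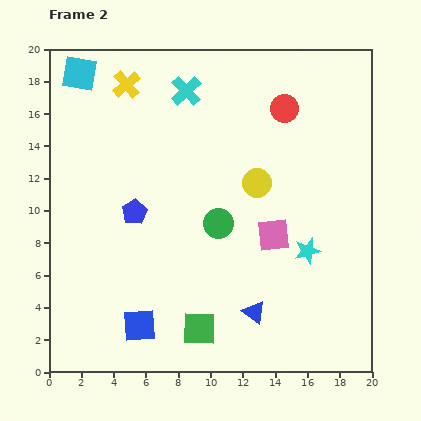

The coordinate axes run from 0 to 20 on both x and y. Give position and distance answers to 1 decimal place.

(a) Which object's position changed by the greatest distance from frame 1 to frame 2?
the pink square

(moved 7.2; next 4.9)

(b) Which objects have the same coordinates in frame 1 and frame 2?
the blue triangle, the green square, the yellow cross, the cyan square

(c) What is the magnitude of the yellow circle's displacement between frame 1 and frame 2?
3.2

The yellow circle moved from (15.9, 12.8) to (12.9, 11.7), a distance of √(3.0² + 1.1²) ≈ 3.2.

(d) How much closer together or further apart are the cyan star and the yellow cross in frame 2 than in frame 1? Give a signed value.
-4.1

Distance in frame 1: 19.3. Distance in frame 2: 15.2.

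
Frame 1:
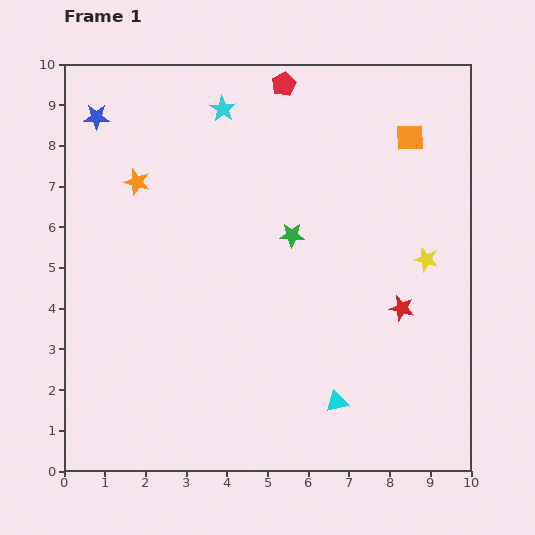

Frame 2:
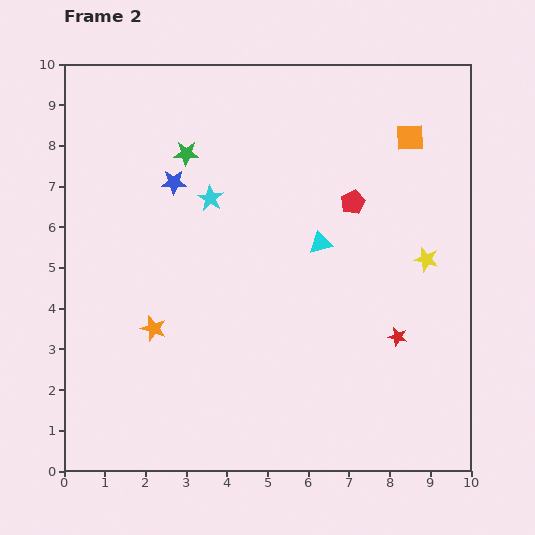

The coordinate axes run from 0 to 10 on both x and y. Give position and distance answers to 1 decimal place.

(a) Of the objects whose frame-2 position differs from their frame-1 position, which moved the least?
the red star

(moved 0.7)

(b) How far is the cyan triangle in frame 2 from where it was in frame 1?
3.9

The cyan triangle moved from (6.7, 1.7) to (6.3, 5.6), a distance of √(0.4² + 3.9²) ≈ 3.9.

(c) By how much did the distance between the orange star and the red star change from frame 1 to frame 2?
-1.2

Distance in frame 1: 7.2. Distance in frame 2: 6.0.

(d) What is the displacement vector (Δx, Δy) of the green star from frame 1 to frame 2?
(-2.6, 2.0)

The green star was at (5.6, 5.8) in frame 1 and (3.0, 7.8) in frame 2.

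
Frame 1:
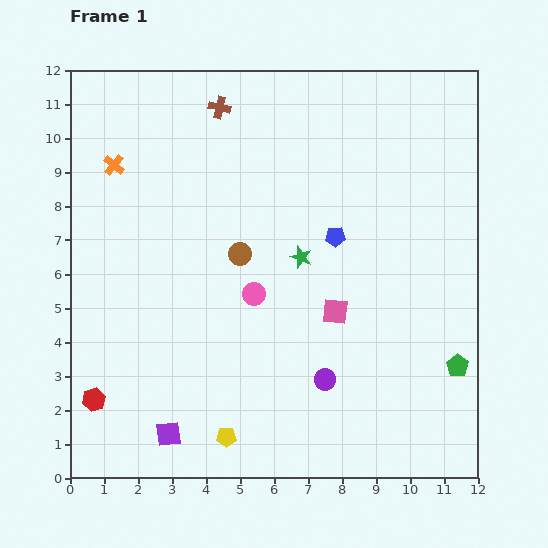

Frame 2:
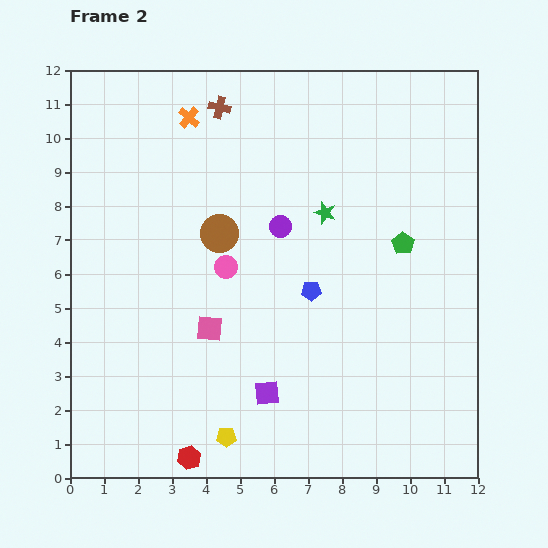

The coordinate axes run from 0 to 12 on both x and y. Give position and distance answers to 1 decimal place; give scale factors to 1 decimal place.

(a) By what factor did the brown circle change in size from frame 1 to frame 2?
1.6×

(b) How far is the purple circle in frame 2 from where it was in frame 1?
4.7

The purple circle moved from (7.5, 2.9) to (6.2, 7.4), a distance of √(1.3² + 4.5²) ≈ 4.7.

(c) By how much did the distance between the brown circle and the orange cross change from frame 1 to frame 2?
-1.0

Distance in frame 1: 4.5. Distance in frame 2: 3.5.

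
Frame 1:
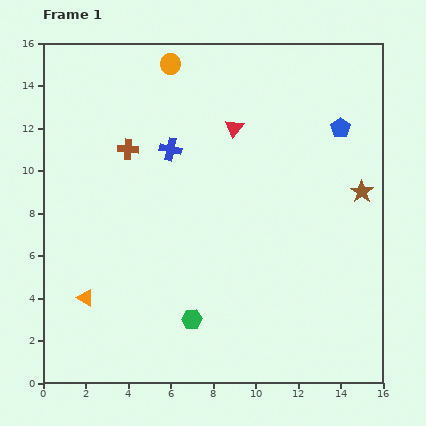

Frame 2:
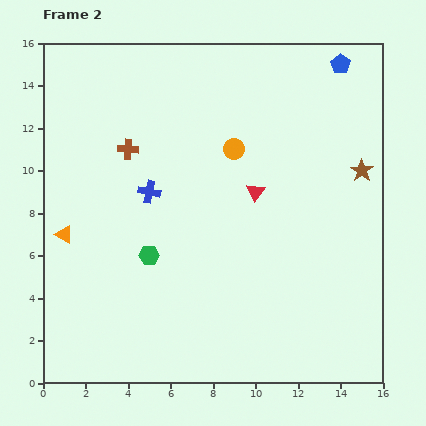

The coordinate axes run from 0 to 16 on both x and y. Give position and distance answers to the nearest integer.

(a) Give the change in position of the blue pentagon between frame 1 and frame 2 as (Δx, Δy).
(0, 3)

The blue pentagon was at (14, 12) in frame 1 and (14, 15) in frame 2.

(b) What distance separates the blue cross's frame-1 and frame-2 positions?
2

The blue cross moved from (6, 11) to (5, 9), a distance of √(1² + 2²) ≈ 2.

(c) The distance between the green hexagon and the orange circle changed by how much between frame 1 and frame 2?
-6

Distance in frame 1: 12. Distance in frame 2: 6.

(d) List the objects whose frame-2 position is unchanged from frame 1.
the brown cross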